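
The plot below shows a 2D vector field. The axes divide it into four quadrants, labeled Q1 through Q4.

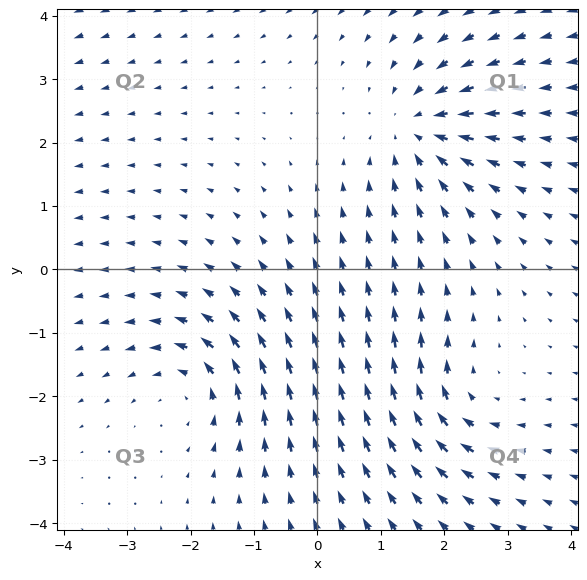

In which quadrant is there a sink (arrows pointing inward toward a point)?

The sink sits at approximately (1.6, 2.2), which lies in quadrant Q1. The divergence there is about -4, negative as expected for a sink.

Q1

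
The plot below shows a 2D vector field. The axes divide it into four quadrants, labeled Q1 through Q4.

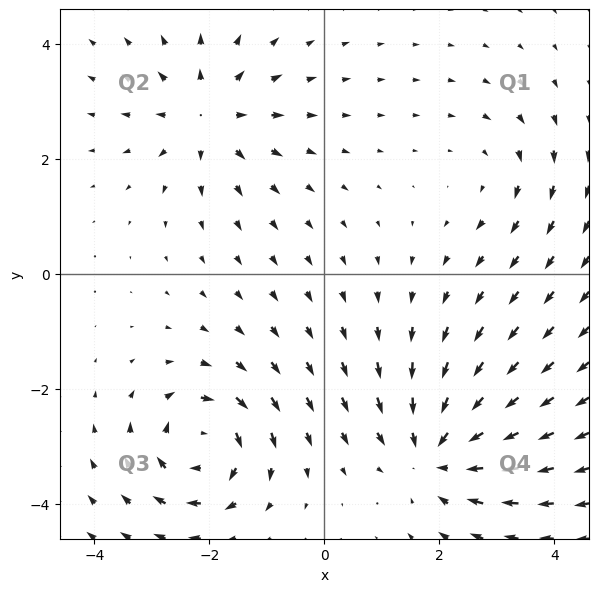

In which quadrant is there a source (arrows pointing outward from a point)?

Q2

The source sits at approximately (-2.0, 2.7), which lies in quadrant Q2. The divergence there is about +4, positive as expected for a source.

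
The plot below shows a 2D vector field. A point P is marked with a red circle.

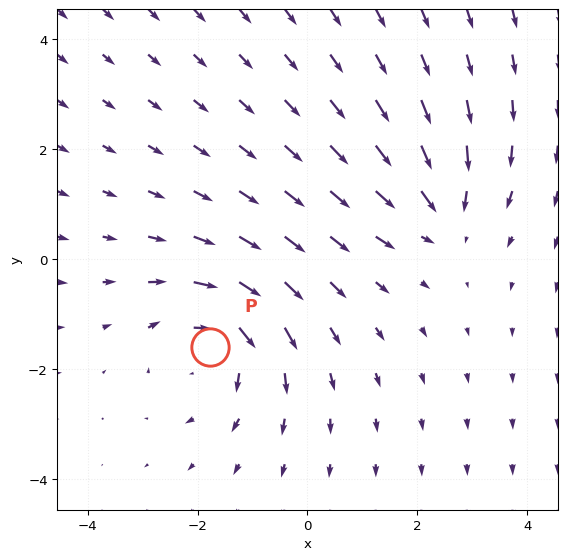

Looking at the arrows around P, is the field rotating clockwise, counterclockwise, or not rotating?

clockwise

Near P at (-1.8, -1.6) the arrows circulate clockwise. The curl (z-component) there is about -4; negative curl means clockwise rotation.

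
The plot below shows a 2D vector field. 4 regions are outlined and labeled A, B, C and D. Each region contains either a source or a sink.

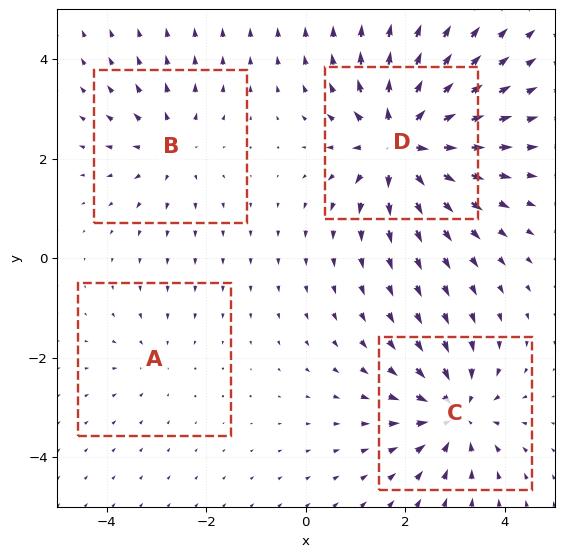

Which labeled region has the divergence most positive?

D

Divergence at each region's feature centre — A: about -2, B: about +4, C: about -5, D: about +8. Region D is most positive.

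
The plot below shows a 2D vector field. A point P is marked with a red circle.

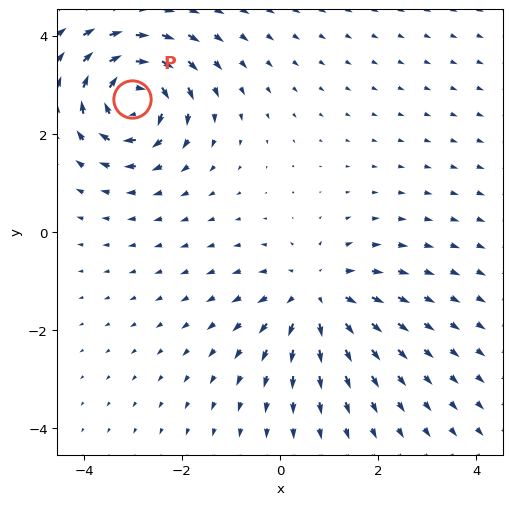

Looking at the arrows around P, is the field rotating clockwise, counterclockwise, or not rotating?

Near P at (-3.0, 2.7) the arrows circulate clockwise. The curl (z-component) there is about -5; negative curl means clockwise rotation.

clockwise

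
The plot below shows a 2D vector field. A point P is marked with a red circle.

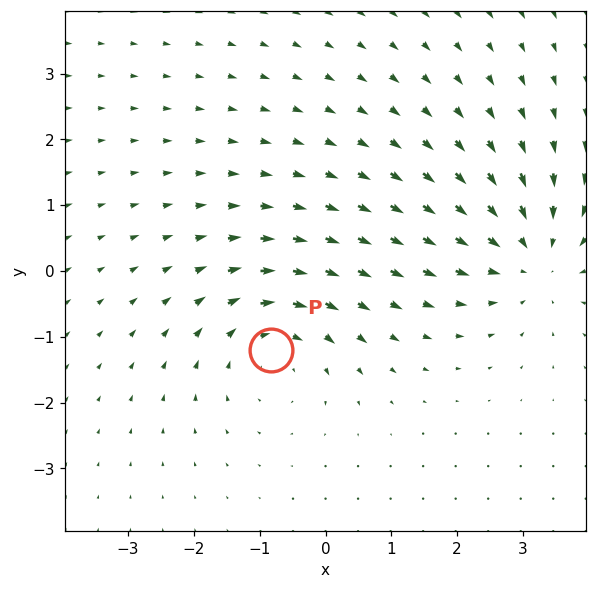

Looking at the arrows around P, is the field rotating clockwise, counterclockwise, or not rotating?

Near P at (-0.8, -1.2) the arrows circulate clockwise. The curl (z-component) there is about -3; negative curl means clockwise rotation.

clockwise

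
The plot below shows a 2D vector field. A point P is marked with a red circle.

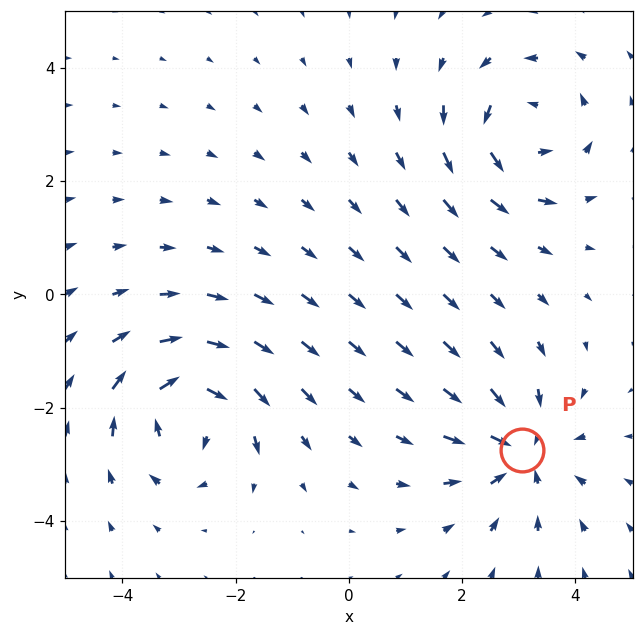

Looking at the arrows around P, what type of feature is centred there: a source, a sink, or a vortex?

At P (3.0, -2.8) the arrows converge inward. Divergence about -4, curl ≈0 — negative divergence with near-zero curl is a sink.

sink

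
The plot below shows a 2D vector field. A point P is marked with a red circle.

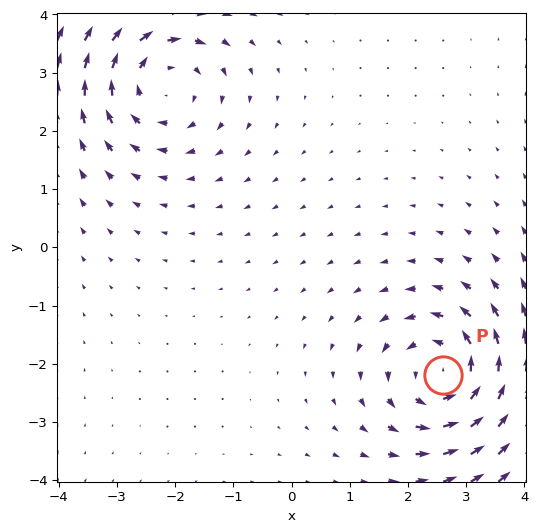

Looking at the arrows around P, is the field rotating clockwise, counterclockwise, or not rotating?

counterclockwise

Near P at (2.6, -2.2) the arrows circulate counterclockwise. The curl (z-component) there is about +5; positive curl means counterclockwise rotation.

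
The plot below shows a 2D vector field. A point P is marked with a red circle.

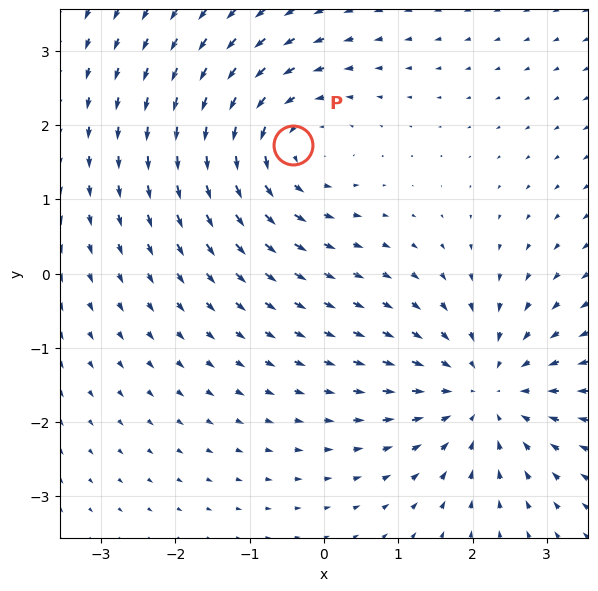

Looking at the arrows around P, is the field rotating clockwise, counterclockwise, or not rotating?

counterclockwise

Near P at (-0.4, 1.7) the arrows circulate counterclockwise. The curl (z-component) there is about +4; positive curl means counterclockwise rotation.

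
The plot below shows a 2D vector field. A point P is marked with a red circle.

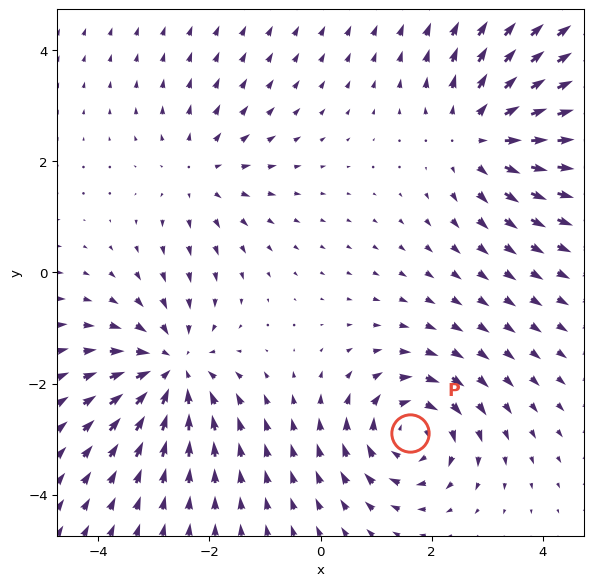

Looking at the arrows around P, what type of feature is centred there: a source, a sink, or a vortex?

At P (1.6, -2.9) the arrows circulate clockwise. Divergence ≈0, curl about -5 — near-zero divergence with nonzero curl is a vortex.

vortex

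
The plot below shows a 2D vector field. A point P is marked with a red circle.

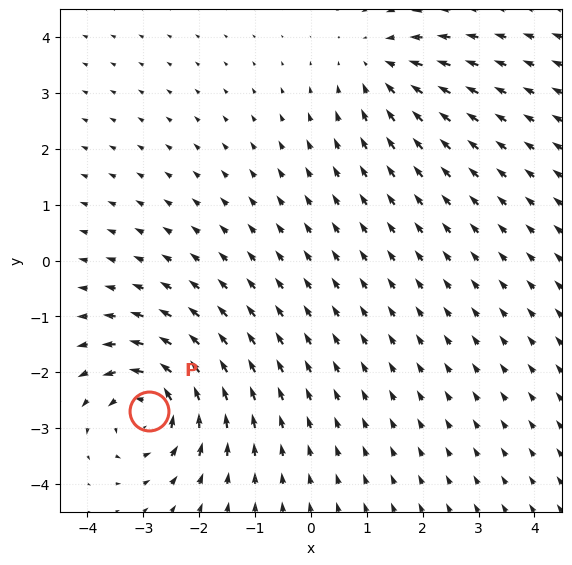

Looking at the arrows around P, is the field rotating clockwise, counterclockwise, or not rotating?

counterclockwise

Near P at (-2.9, -2.7) the arrows circulate counterclockwise. The curl (z-component) there is about +6; positive curl means counterclockwise rotation.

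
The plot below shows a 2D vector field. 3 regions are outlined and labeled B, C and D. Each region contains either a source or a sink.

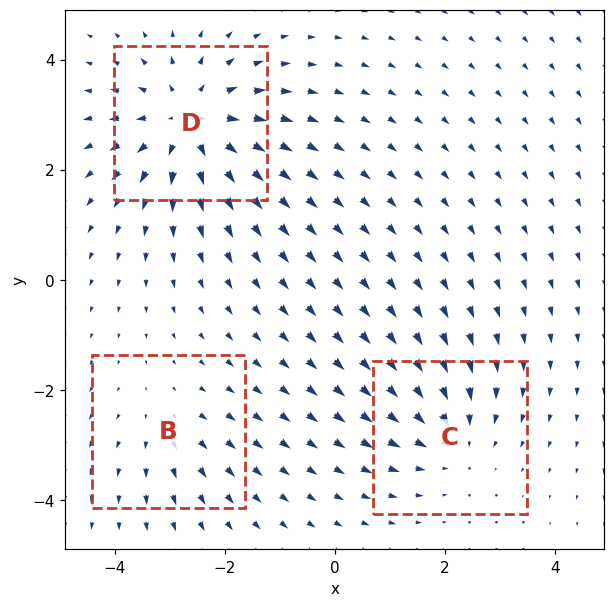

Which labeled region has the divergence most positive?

D

Divergence at each region's feature centre — B: about +2, C: about -3, D: about +5. Region D is most positive.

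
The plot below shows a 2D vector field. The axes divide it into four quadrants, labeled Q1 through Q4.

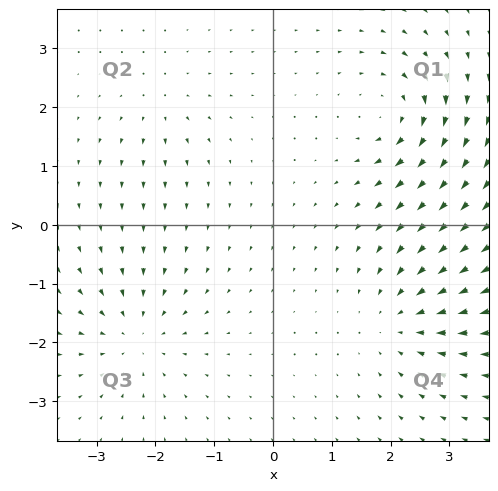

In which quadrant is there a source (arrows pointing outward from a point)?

The source sits at approximately (-1.9, 2.1), which lies in quadrant Q2. The divergence there is about +4, positive as expected for a source.

Q2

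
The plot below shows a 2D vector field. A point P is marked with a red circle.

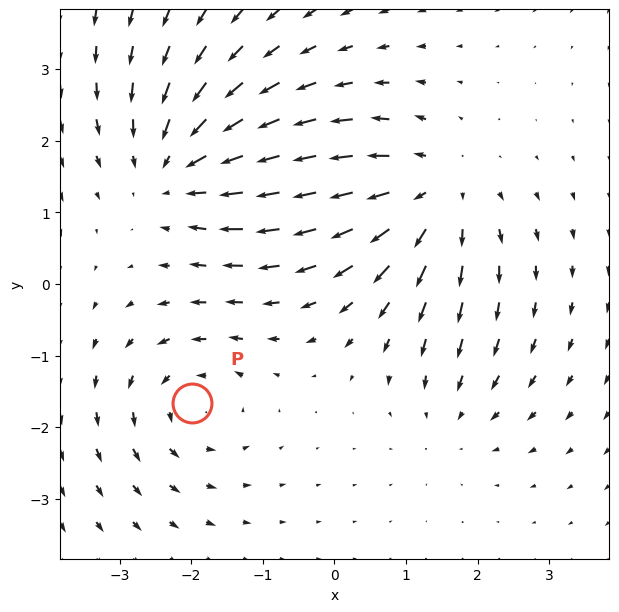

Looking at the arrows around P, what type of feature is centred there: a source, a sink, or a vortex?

At P (-2.0, -1.7) the arrows circulate counterclockwise. Divergence ≈0, curl about +4 — near-zero divergence with nonzero curl is a vortex.

vortex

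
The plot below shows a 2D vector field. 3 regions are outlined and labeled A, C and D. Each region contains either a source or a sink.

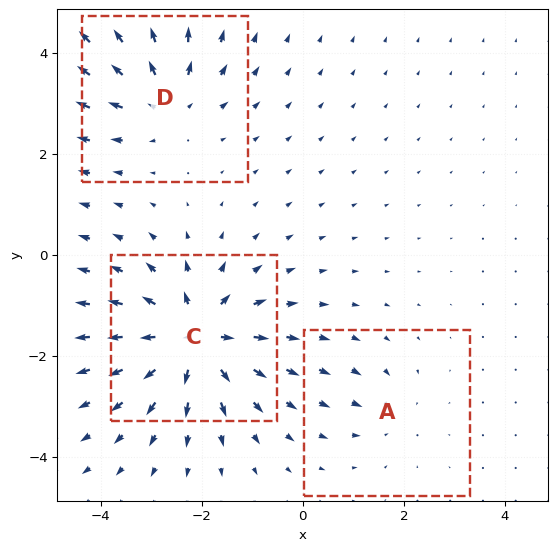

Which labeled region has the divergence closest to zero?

Divergence at each region's feature centre — A: about -2, C: about +6, D: about +4. Region A is closest to zero.

A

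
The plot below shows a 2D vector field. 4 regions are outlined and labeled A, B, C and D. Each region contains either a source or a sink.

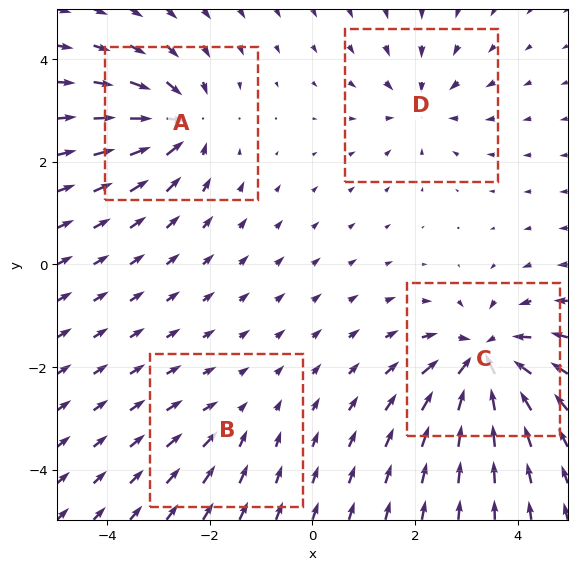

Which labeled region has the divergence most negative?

C

Divergence at each region's feature centre — A: about -6, B: about -2, C: about -8, D: about -4. Region C is most negative.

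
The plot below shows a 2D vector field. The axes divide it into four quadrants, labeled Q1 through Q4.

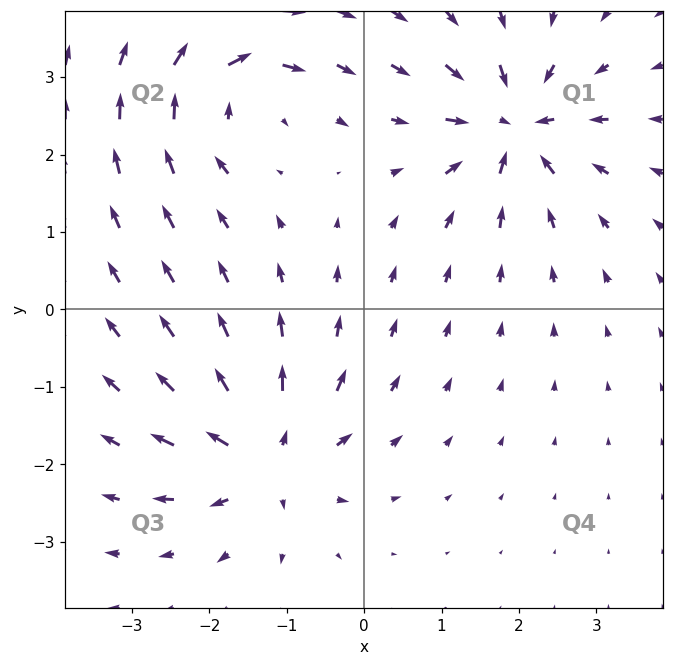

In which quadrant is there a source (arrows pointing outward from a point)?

Q3

The source sits at approximately (-1.3, -1.9), which lies in quadrant Q3. The divergence there is about +5, positive as expected for a source.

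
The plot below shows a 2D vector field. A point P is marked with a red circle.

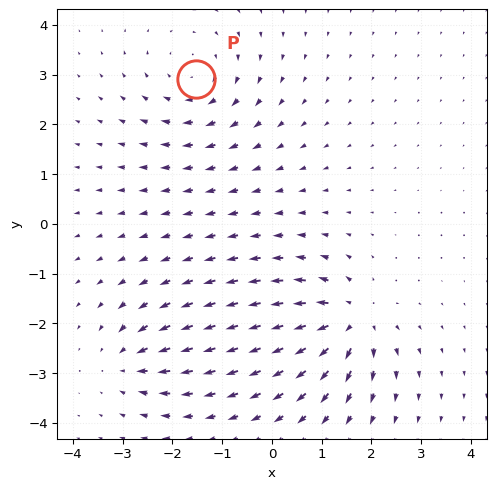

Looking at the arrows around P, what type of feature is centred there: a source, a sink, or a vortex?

vortex

At P (-1.5, 2.9) the arrows circulate clockwise. Divergence ≈0, curl about -4 — near-zero divergence with nonzero curl is a vortex.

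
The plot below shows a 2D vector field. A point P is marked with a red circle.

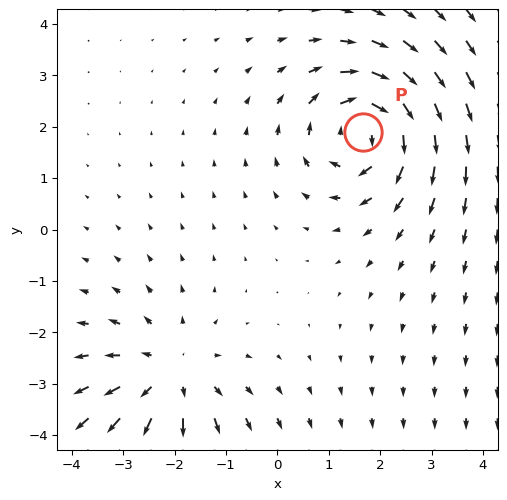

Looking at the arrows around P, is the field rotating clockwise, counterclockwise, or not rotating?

Near P at (1.7, 1.9) the arrows circulate clockwise. The curl (z-component) there is about -4; negative curl means clockwise rotation.

clockwise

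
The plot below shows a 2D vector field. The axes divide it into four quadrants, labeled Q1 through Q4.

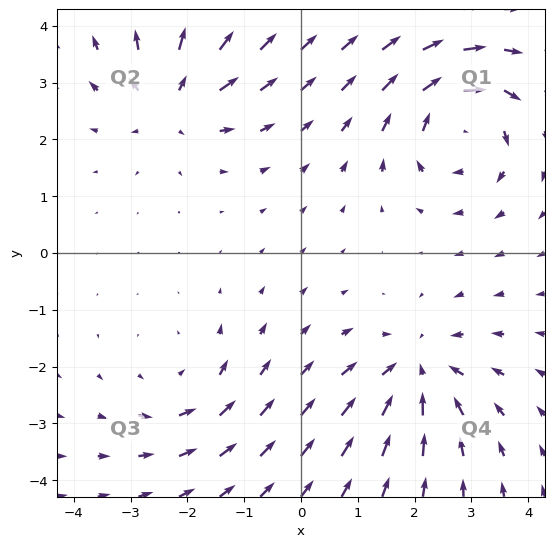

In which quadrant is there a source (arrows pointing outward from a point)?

Q2

The source sits at approximately (-2.2, 2.7), which lies in quadrant Q2. The divergence there is about +5, positive as expected for a source.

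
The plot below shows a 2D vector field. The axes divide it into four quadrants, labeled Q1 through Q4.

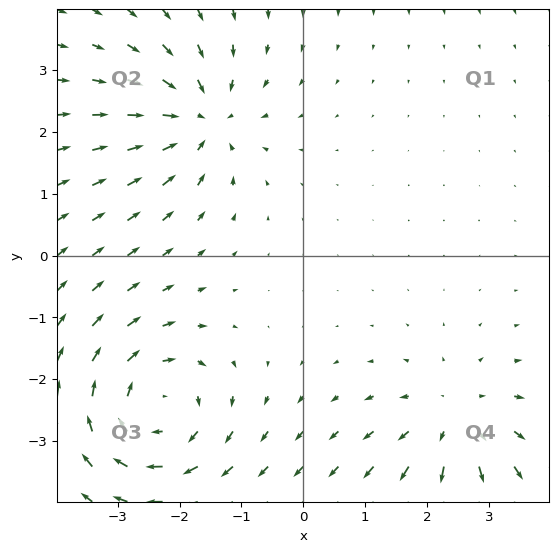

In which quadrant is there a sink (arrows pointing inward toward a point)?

The sink sits at approximately (-1.6, 2.2), which lies in quadrant Q2. The divergence there is about -5, negative as expected for a sink.

Q2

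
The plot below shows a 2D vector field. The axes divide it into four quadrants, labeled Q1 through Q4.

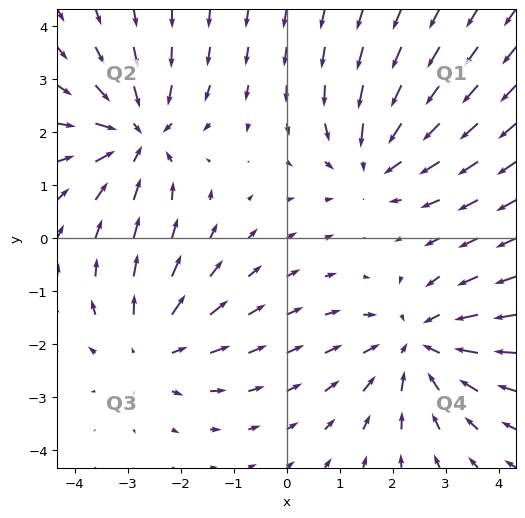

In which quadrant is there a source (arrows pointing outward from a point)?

Q3

The source sits at approximately (-2.6, -2.1), which lies in quadrant Q3. The divergence there is about +3, positive as expected for a source.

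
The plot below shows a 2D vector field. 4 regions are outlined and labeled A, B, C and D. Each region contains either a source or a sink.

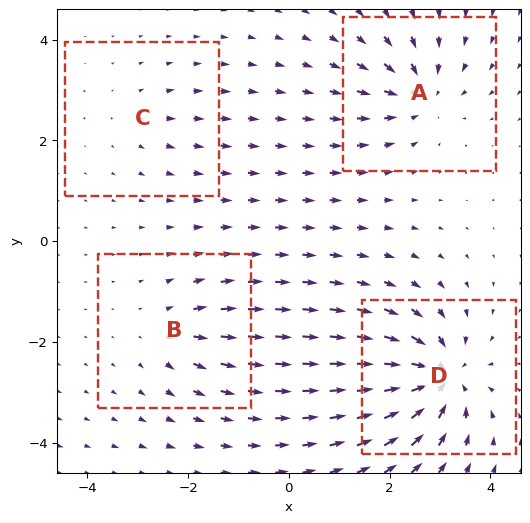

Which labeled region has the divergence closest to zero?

Divergence at each region's feature centre — A: about -6, B: about +4, C: about +2, D: about -8. Region C is closest to zero.

C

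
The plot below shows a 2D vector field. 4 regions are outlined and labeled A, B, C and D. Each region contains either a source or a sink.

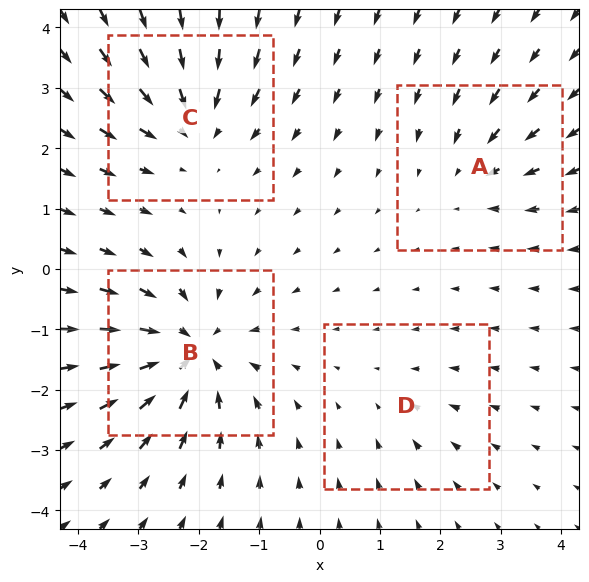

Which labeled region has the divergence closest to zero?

Divergence at each region's feature centre — A: about -3, B: about -7, C: about -5, D: about -2. Region D is closest to zero.

D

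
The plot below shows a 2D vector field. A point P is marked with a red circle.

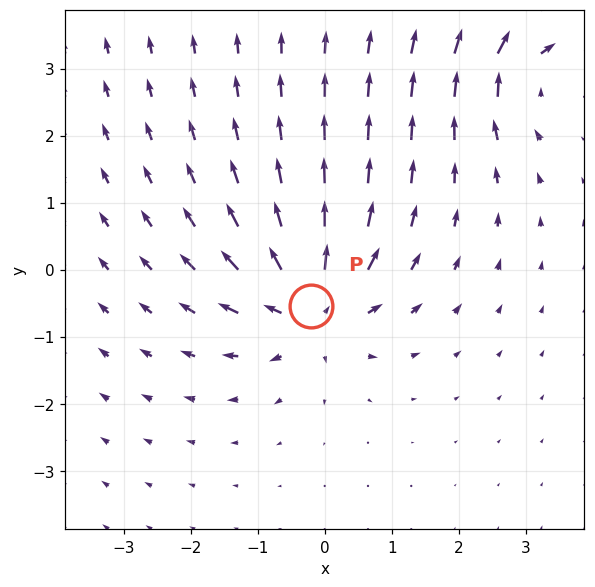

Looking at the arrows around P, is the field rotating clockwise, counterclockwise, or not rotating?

Near P at (-0.2, -0.5) the arrows show no circulation. The curl there is ≈0.

not rotating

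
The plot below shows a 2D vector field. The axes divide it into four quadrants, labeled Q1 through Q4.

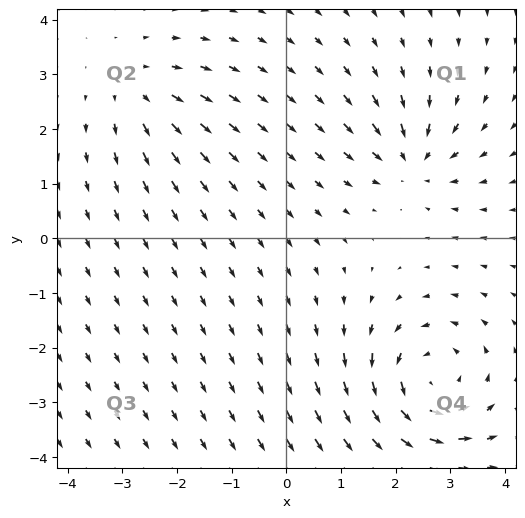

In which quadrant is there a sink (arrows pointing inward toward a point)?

Q1

The sink sits at approximately (2.3, 1.4), which lies in quadrant Q1. The divergence there is about -4, negative as expected for a sink.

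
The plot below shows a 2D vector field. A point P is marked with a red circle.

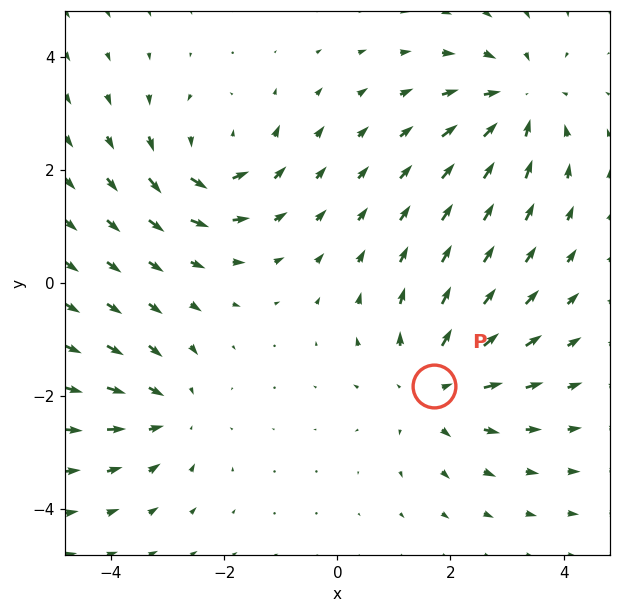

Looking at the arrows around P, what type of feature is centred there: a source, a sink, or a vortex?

source

At P (1.7, -1.8) the arrows spread outward. Divergence about +4, curl ≈0 — positive divergence with near-zero curl is a source.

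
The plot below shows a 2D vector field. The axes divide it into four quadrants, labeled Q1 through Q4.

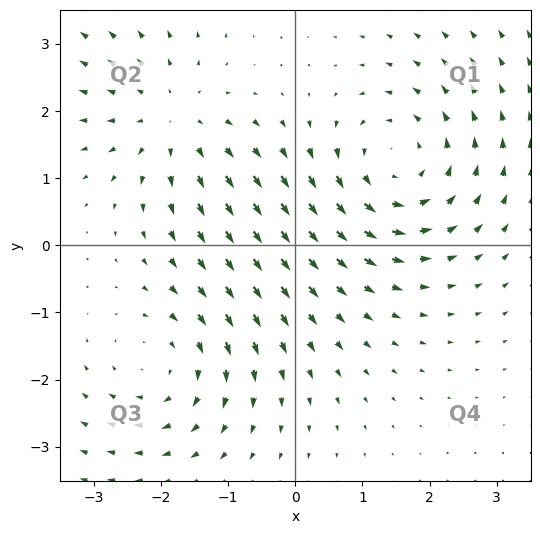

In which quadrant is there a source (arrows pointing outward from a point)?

The source sits at approximately (-1.8, 1.9), which lies in quadrant Q2. The divergence there is about +4, positive as expected for a source.

Q2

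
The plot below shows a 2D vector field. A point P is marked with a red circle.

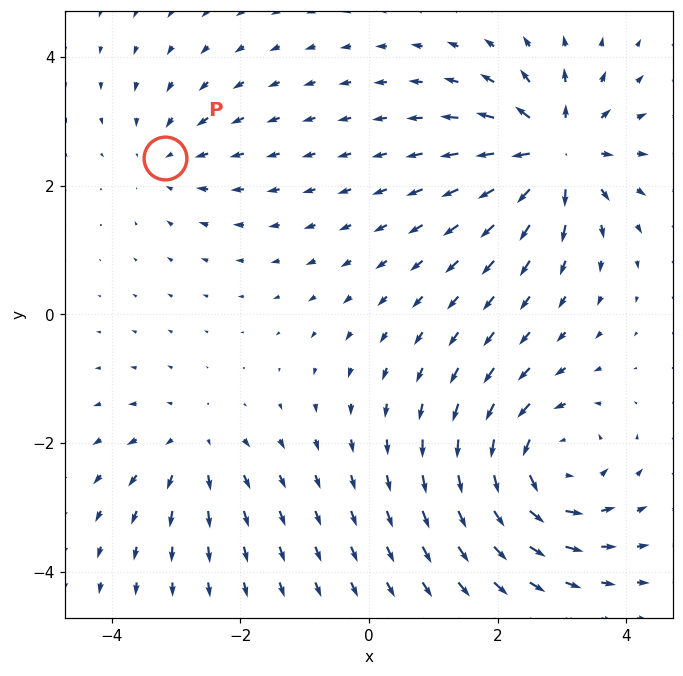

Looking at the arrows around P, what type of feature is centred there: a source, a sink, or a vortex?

sink

At P (-3.2, 2.4) the arrows converge inward. Divergence about -3, curl ≈0 — negative divergence with near-zero curl is a sink.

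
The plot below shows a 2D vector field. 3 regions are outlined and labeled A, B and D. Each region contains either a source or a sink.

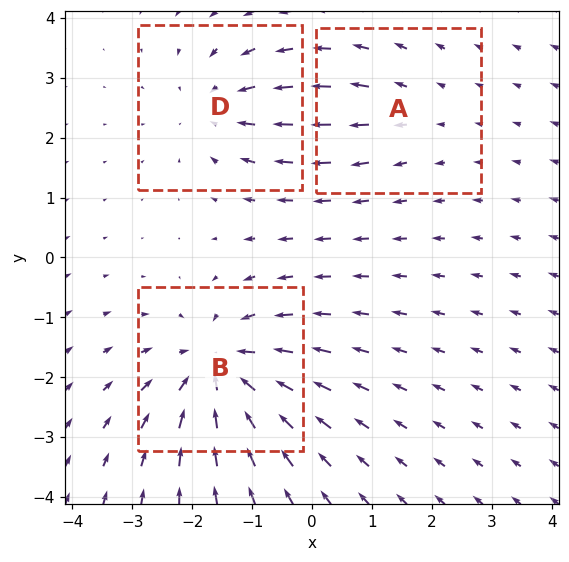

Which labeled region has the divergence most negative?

Divergence at each region's feature centre — A: about +2, B: about -5, D: about -3. Region B is most negative.

B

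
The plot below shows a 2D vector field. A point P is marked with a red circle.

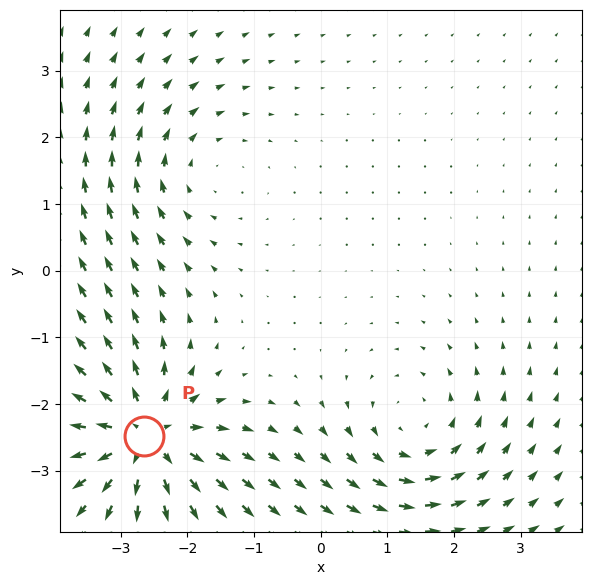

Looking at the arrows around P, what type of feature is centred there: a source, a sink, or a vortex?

At P (-2.6, -2.5) the arrows spread outward. Divergence about +5, curl ≈0 — positive divergence with near-zero curl is a source.

source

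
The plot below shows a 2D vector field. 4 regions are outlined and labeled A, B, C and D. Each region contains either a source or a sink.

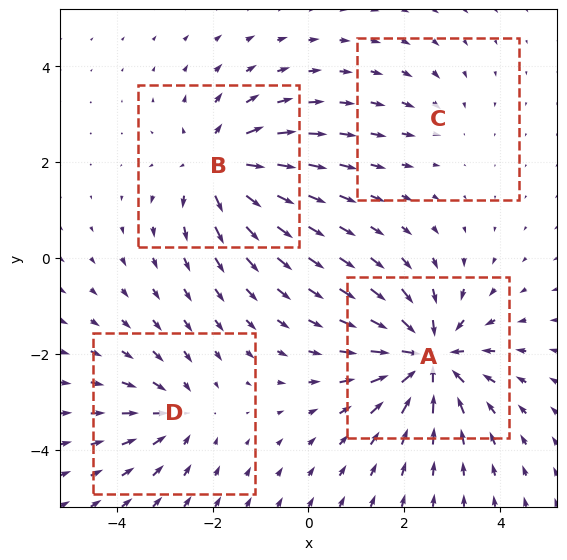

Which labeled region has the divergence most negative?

A

Divergence at each region's feature centre — A: about -7, B: about +5, C: about -2, D: about -3. Region A is most negative.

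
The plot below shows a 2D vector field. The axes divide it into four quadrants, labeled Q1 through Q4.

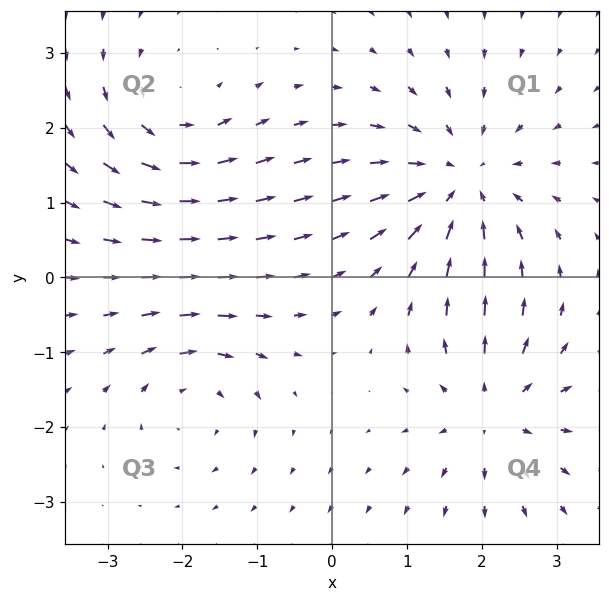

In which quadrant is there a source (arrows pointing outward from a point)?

Q4

The source sits at approximately (2.1, -1.8), which lies in quadrant Q4. The divergence there is about +4, positive as expected for a source.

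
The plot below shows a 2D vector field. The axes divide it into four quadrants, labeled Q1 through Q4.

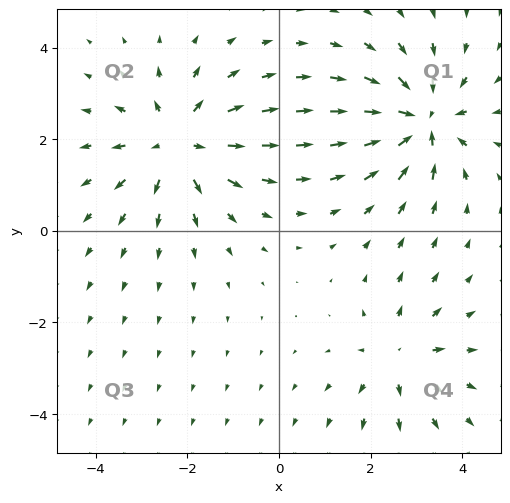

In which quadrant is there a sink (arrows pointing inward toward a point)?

Q1

The sink sits at approximately (3.1, 2.4), which lies in quadrant Q1. The divergence there is about -6, negative as expected for a sink.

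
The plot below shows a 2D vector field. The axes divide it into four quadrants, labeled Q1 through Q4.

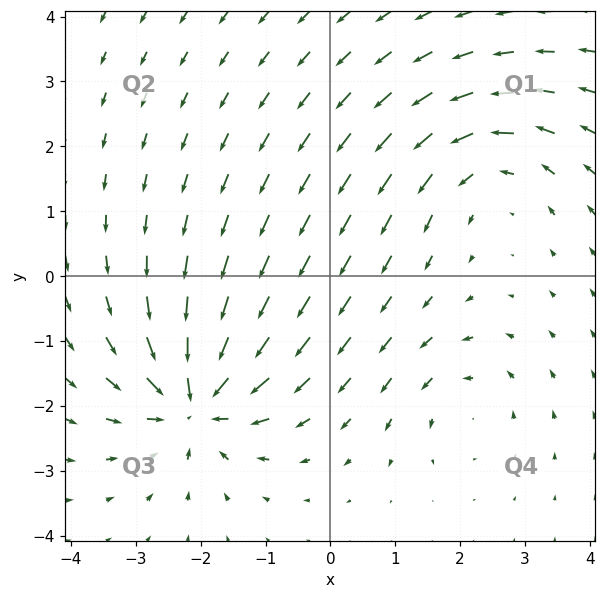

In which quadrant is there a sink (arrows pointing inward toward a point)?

Q3

The sink sits at approximately (-2.1, -1.9), which lies in quadrant Q3. The divergence there is about -7, negative as expected for a sink.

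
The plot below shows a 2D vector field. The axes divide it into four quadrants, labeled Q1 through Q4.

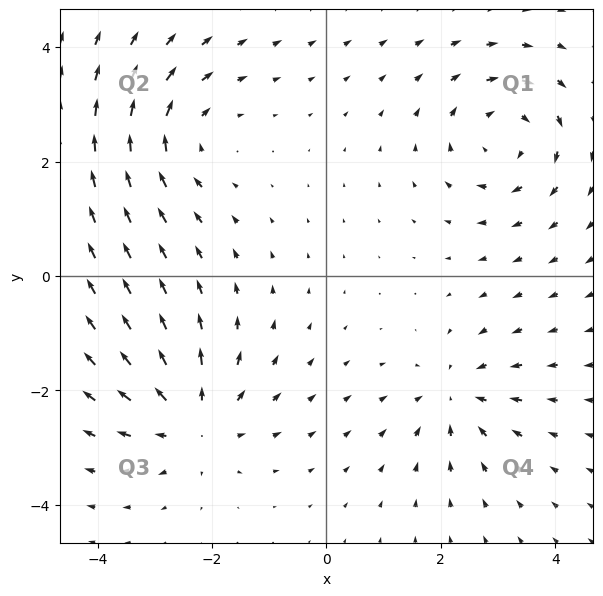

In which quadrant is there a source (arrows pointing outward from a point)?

Q3

The source sits at approximately (-2.3, -2.5), which lies in quadrant Q3. The divergence there is about +5, positive as expected for a source.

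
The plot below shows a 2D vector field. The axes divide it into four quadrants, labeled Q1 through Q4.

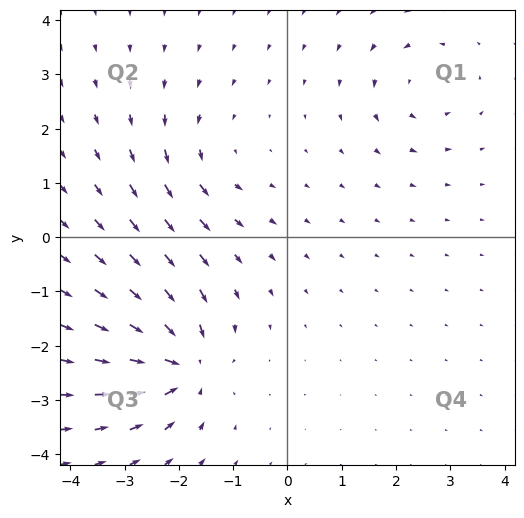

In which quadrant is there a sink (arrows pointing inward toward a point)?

Q3

The sink sits at approximately (-1.9, -2.4), which lies in quadrant Q3. The divergence there is about -6, negative as expected for a sink.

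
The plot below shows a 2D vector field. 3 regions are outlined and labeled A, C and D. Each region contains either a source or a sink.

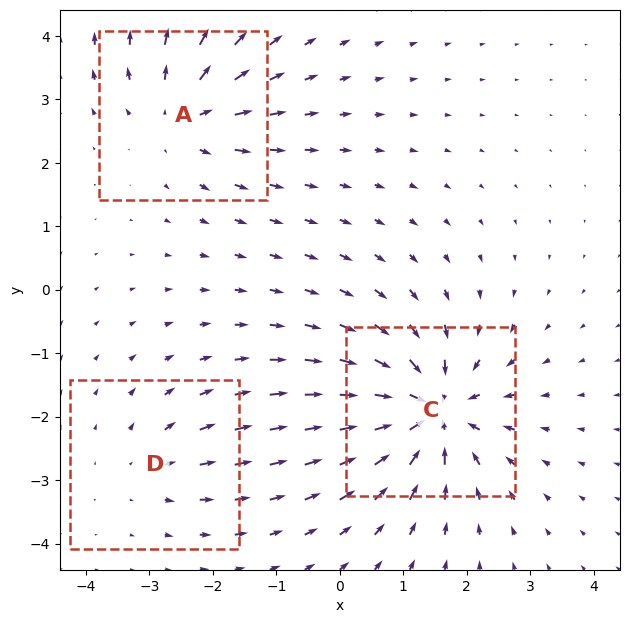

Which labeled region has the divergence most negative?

Divergence at each region's feature centre — A: about +4, C: about -6, D: about +2. Region C is most negative.

C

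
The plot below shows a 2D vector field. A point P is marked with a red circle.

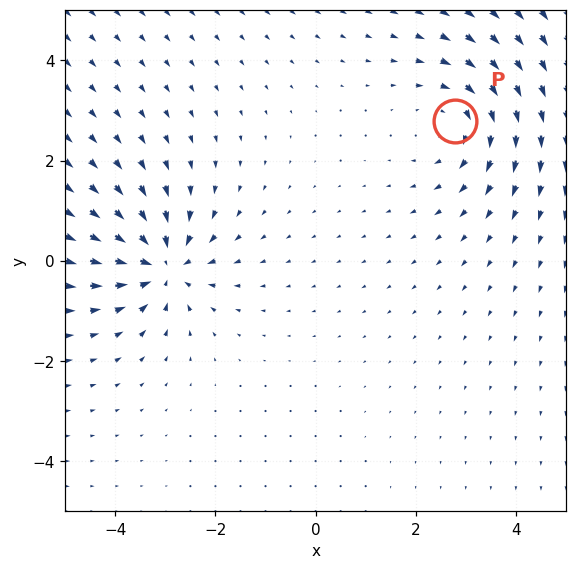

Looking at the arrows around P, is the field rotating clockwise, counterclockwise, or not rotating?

clockwise

Near P at (2.8, 2.8) the arrows circulate clockwise. The curl (z-component) there is about -3; negative curl means clockwise rotation.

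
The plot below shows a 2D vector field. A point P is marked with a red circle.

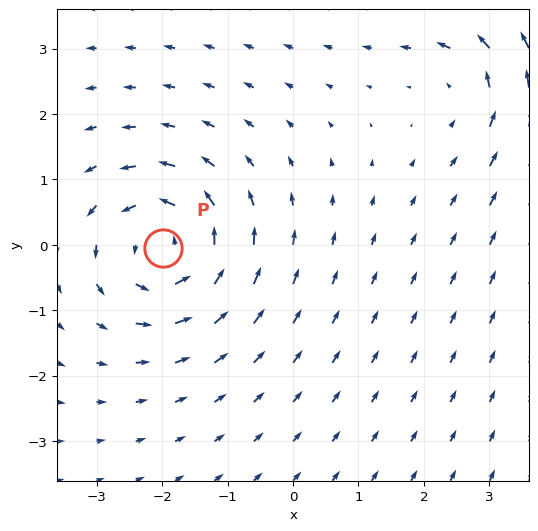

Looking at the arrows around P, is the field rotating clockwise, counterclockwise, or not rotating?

counterclockwise

Near P at (-2.0, -0.1) the arrows circulate counterclockwise. The curl (z-component) there is about +4; positive curl means counterclockwise rotation.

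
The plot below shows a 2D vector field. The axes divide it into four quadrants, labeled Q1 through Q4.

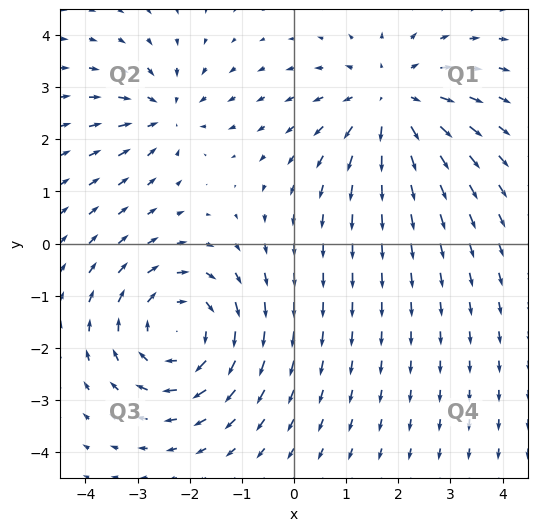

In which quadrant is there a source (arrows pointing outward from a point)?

Q1

The source sits at approximately (1.9, 2.7), which lies in quadrant Q1. The divergence there is about +4, positive as expected for a source.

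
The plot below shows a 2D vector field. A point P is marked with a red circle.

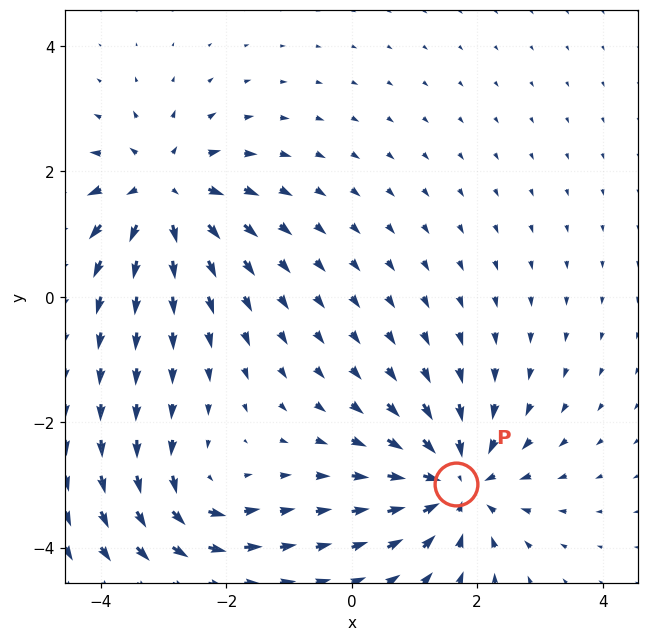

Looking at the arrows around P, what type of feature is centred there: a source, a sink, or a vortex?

At P (1.7, -3.0) the arrows converge inward. Divergence about -5, curl ≈0 — negative divergence with near-zero curl is a sink.

sink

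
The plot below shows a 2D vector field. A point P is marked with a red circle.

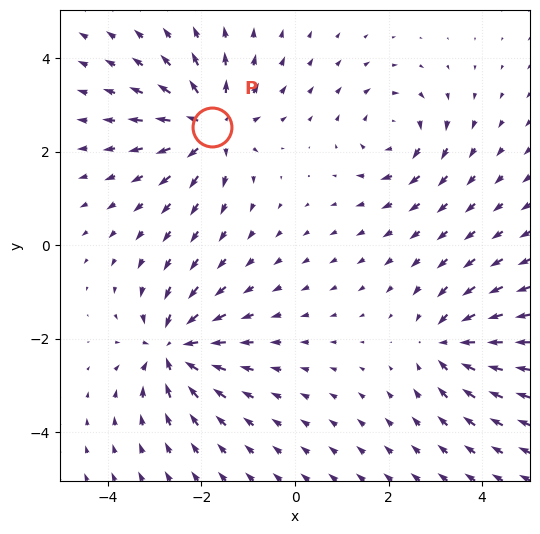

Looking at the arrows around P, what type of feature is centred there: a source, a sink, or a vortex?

At P (-1.8, 2.5) the arrows spread outward. Divergence about +5, curl ≈0 — positive divergence with near-zero curl is a source.

source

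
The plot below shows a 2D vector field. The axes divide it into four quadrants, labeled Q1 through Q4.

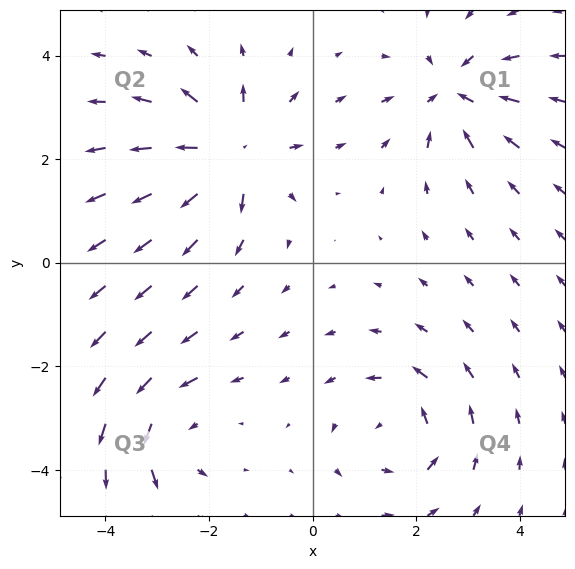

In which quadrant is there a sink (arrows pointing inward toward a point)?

The sink sits at approximately (2.7, 3.3), which lies in quadrant Q1. The divergence there is about -4, negative as expected for a sink.

Q1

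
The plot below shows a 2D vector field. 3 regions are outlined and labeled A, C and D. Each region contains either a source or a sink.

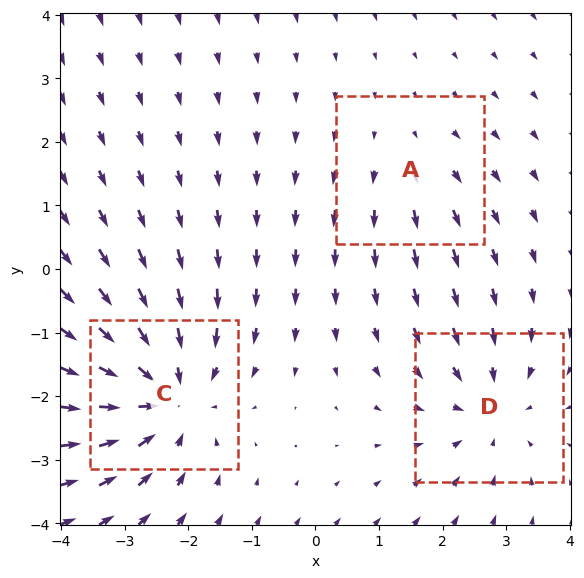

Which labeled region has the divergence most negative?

Divergence at each region's feature centre — A: about +2, C: about -5, D: about -3. Region C is most negative.

C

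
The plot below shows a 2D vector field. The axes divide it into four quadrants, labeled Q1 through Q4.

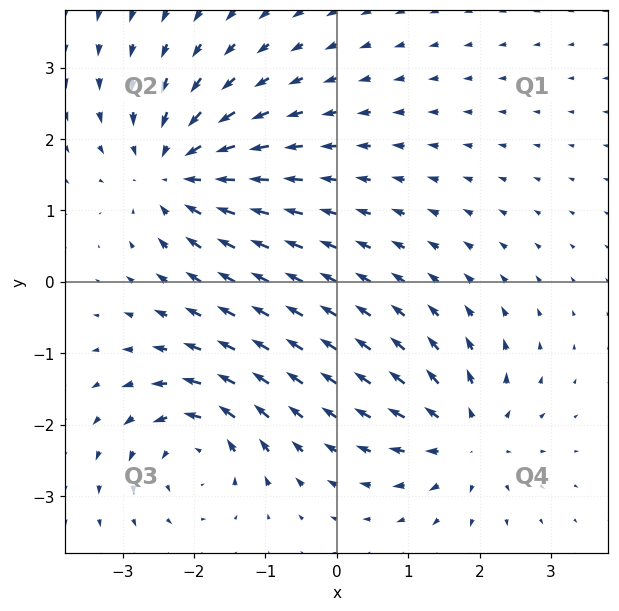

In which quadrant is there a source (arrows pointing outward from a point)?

Q4

The source sits at approximately (1.8, -2.2), which lies in quadrant Q4. The divergence there is about +4, positive as expected for a source.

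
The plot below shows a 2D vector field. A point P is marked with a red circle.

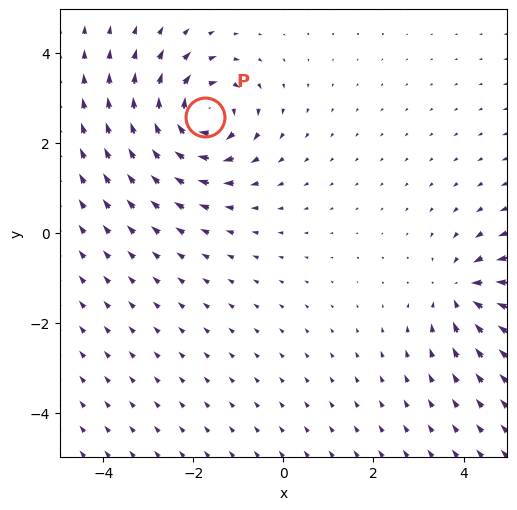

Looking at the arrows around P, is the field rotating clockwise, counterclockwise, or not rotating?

Near P at (-1.7, 2.6) the arrows circulate clockwise. The curl (z-component) there is about -5; negative curl means clockwise rotation.

clockwise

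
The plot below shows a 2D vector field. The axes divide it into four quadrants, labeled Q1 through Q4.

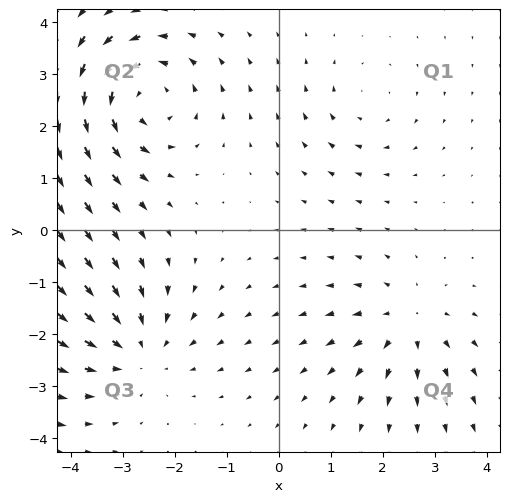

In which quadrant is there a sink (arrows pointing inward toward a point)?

Q3

The sink sits at approximately (-2.7, -2.3), which lies in quadrant Q3. The divergence there is about -4, negative as expected for a sink.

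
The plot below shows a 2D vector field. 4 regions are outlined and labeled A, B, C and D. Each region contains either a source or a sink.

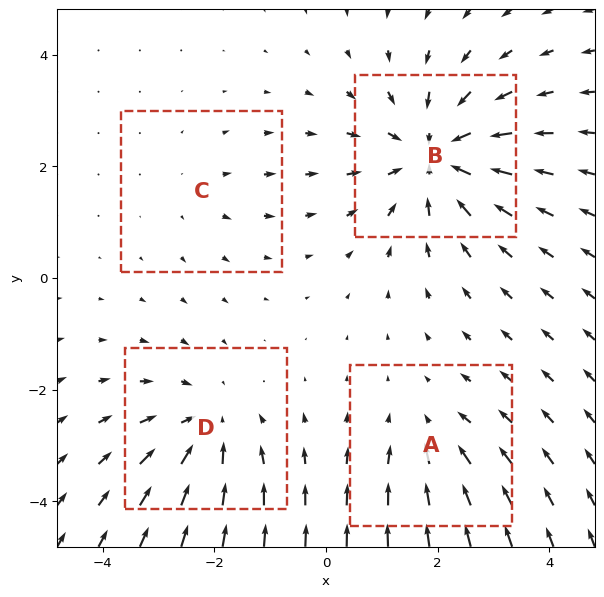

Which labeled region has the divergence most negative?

B

Divergence at each region's feature centre — A: about -3, B: about -6, C: about +2, D: about -4. Region B is most negative.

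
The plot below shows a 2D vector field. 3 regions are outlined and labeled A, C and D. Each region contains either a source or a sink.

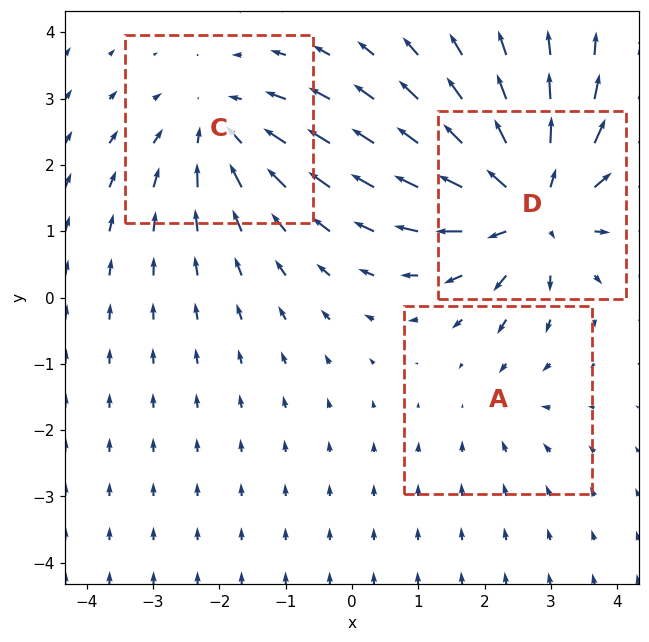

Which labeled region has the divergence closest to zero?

Divergence at each region's feature centre — A: about -2, C: about -3, D: about +5. Region A is closest to zero.

A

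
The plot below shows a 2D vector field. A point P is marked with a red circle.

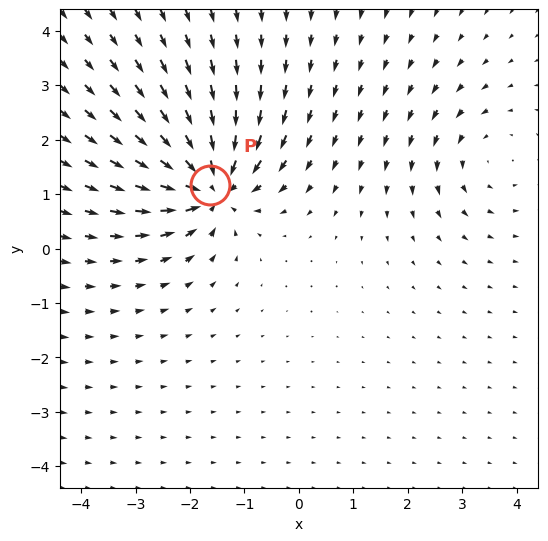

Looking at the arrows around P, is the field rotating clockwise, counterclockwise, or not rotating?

Near P at (-1.6, 1.2) the arrows show no circulation. The curl there is ≈0.

not rotating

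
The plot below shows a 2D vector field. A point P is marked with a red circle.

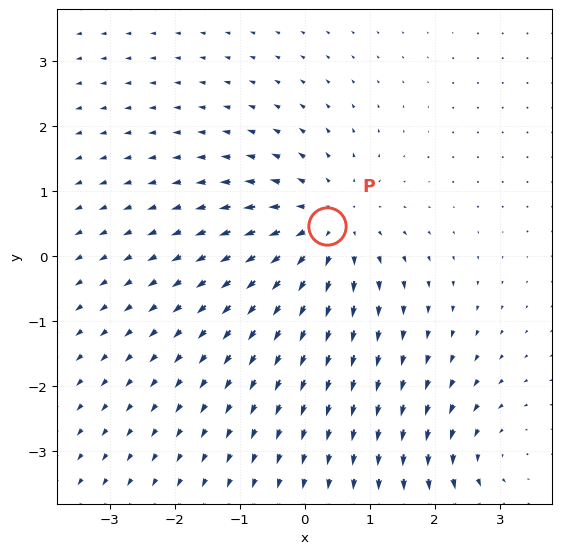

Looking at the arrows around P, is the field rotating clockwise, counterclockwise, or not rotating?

not rotating

Near P at (0.3, 0.5) the arrows show no circulation. The curl there is ≈0.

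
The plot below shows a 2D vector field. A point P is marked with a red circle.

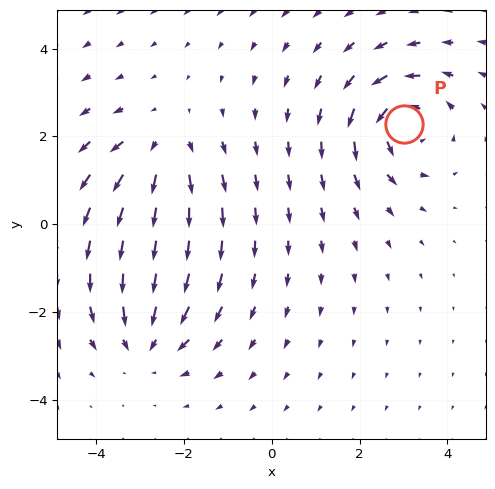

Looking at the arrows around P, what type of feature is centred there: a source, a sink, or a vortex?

vortex

At P (3.0, 2.3) the arrows circulate counterclockwise. Divergence ≈0, curl about +5 — near-zero divergence with nonzero curl is a vortex.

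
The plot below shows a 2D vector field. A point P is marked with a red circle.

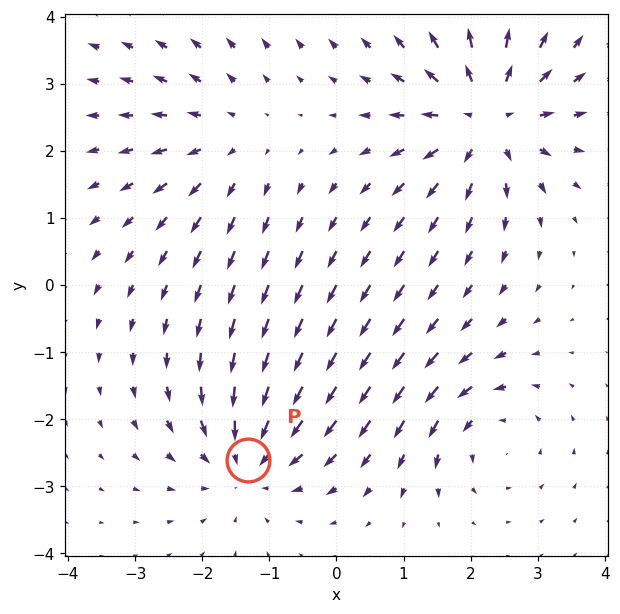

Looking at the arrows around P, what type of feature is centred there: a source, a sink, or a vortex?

At P (-1.3, -2.6) the arrows converge inward. Divergence about -4, curl ≈0 — negative divergence with near-zero curl is a sink.

sink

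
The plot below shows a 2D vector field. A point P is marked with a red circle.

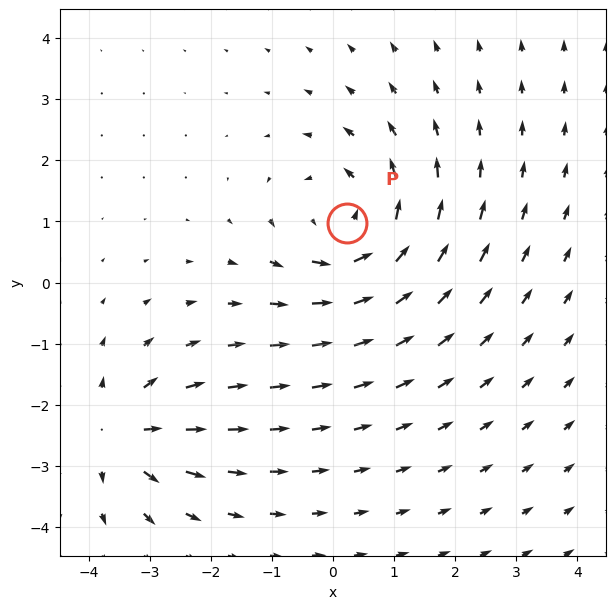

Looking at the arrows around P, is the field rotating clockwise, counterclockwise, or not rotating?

Near P at (0.2, 1.0) the arrows circulate counterclockwise. The curl (z-component) there is about +4; positive curl means counterclockwise rotation.

counterclockwise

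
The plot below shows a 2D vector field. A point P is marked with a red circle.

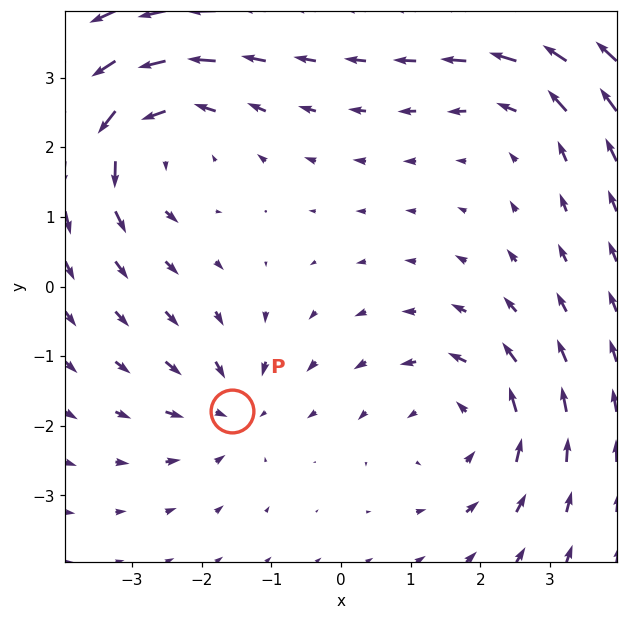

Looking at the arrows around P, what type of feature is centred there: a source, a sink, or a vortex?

sink

At P (-1.6, -1.8) the arrows converge inward. Divergence about -3, curl ≈0 — negative divergence with near-zero curl is a sink.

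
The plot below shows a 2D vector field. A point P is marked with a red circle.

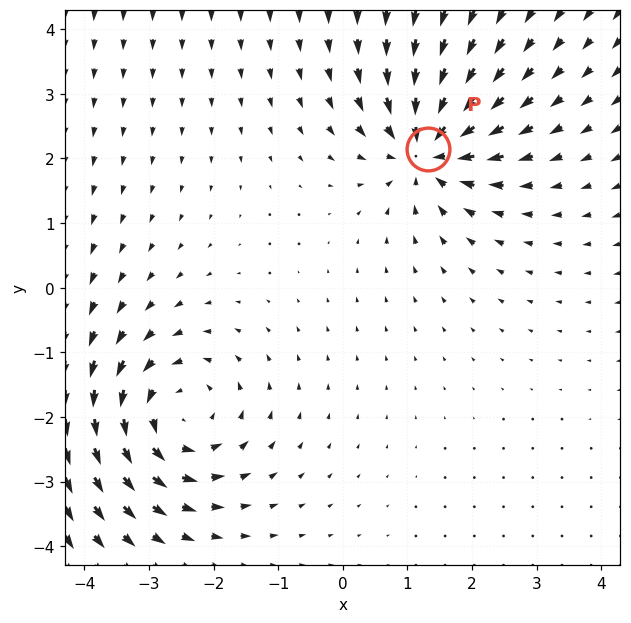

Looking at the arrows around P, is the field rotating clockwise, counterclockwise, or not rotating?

Near P at (1.3, 2.1) the arrows show no circulation. The curl there is ≈0.

not rotating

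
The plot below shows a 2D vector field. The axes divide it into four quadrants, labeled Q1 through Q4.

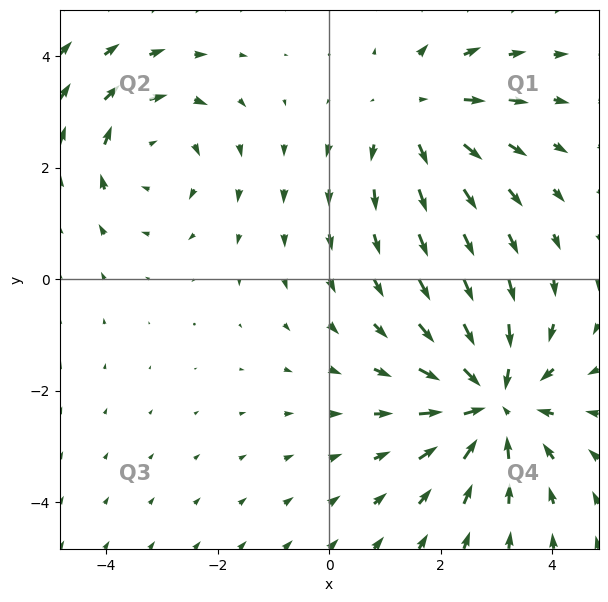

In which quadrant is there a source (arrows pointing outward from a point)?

The source sits at approximately (1.6, 3.0), which lies in quadrant Q1. The divergence there is about +2, positive as expected for a source.

Q1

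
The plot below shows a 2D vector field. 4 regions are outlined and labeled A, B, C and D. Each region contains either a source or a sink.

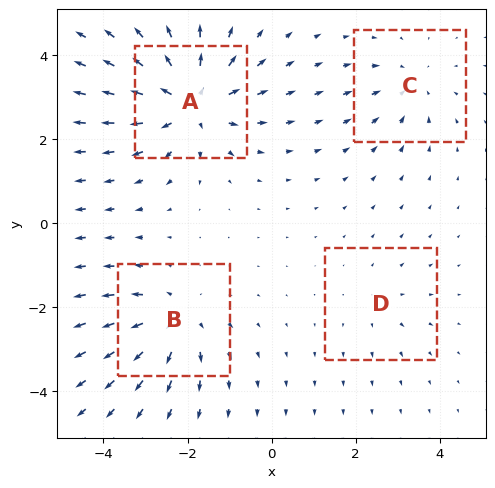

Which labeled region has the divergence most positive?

A

Divergence at each region's feature centre — A: about +6, B: about +4, C: about -3, D: about +2. Region A is most positive.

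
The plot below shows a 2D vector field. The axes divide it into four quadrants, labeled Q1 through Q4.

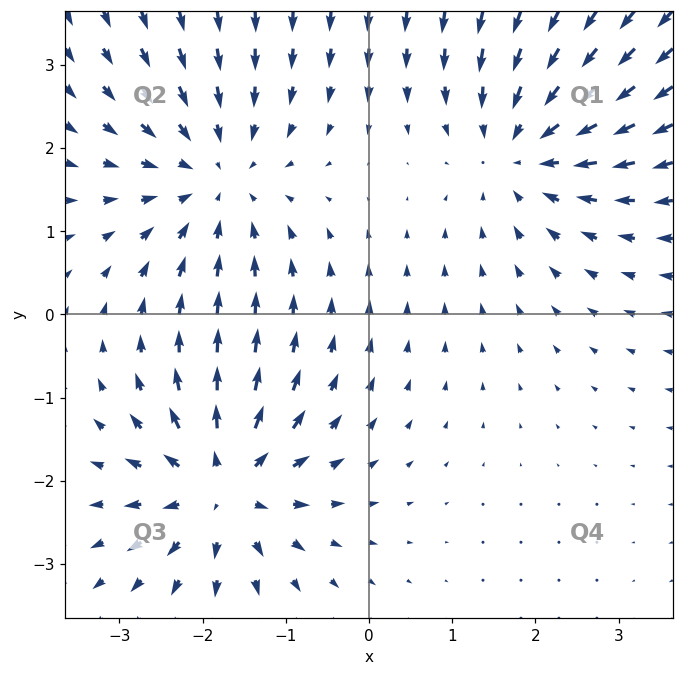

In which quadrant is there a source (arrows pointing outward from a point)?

The source sits at approximately (-1.8, -2.1), which lies in quadrant Q3. The divergence there is about +4, positive as expected for a source.

Q3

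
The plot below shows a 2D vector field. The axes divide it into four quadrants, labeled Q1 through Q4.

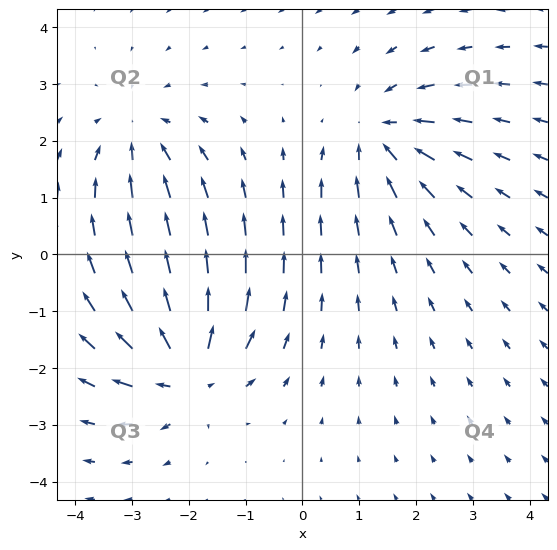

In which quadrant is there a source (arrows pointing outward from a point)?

Q3

The source sits at approximately (-2.0, -2.1), which lies in quadrant Q3. The divergence there is about +6, positive as expected for a source.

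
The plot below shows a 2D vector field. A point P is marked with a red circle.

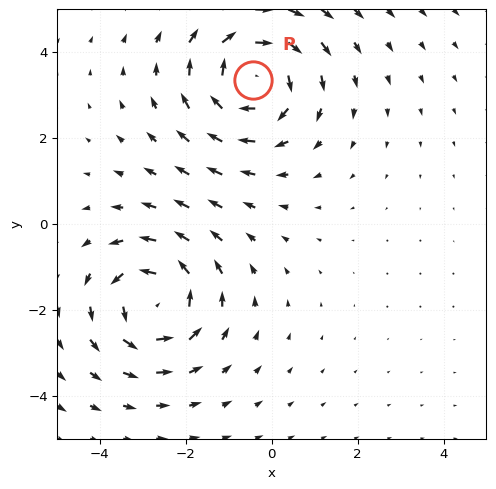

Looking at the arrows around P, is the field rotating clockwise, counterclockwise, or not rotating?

Near P at (-0.4, 3.4) the arrows circulate clockwise. The curl (z-component) there is about -3; negative curl means clockwise rotation.

clockwise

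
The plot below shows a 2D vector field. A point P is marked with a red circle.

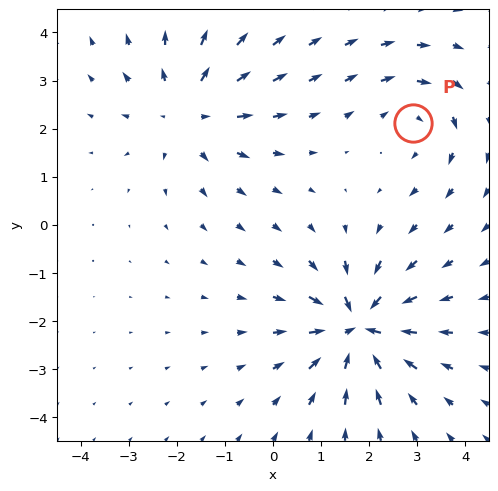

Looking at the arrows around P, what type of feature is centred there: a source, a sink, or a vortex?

At P (2.9, 2.1) the arrows circulate clockwise. Divergence ≈0, curl about -3 — near-zero divergence with nonzero curl is a vortex.

vortex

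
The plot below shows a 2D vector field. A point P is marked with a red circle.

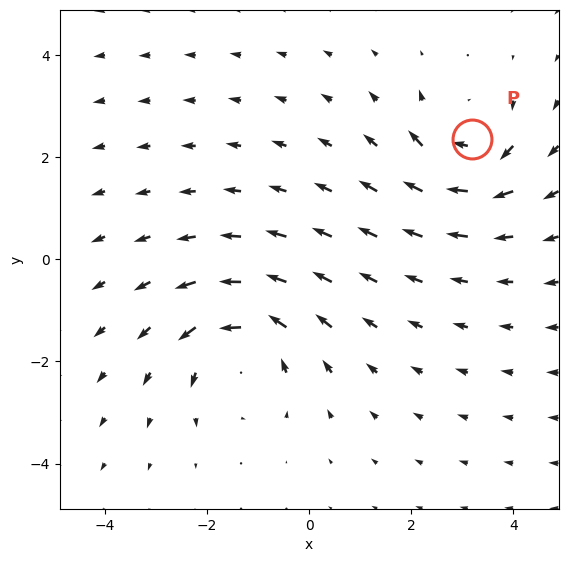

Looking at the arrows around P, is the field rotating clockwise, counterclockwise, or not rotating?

Near P at (3.2, 2.4) the arrows circulate clockwise. The curl (z-component) there is about -4; negative curl means clockwise rotation.

clockwise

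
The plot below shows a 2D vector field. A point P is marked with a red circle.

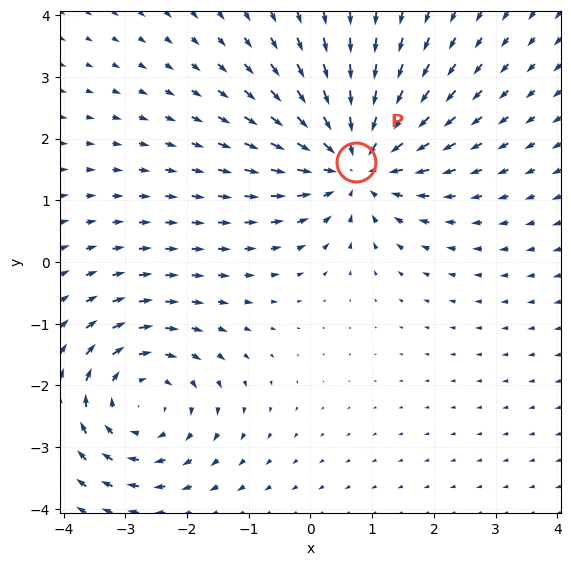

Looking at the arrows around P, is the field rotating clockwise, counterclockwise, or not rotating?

Near P at (0.7, 1.6) the arrows show no circulation. The curl there is ≈0.

not rotating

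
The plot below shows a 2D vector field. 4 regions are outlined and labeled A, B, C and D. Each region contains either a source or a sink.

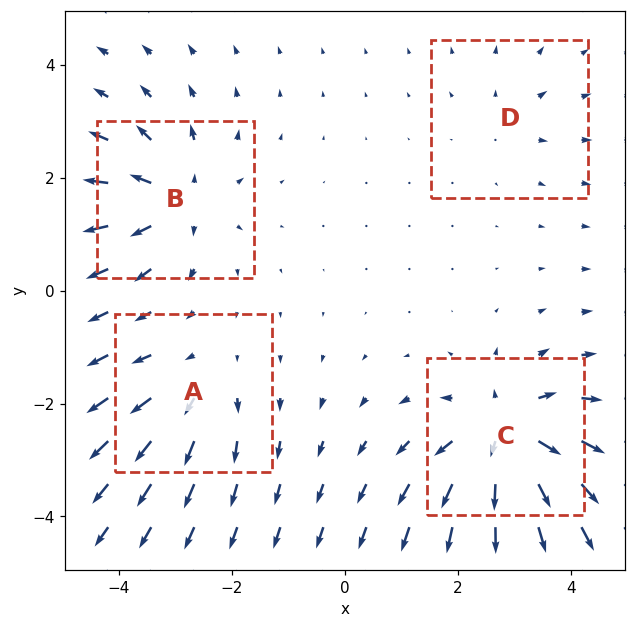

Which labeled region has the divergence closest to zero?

D

Divergence at each region's feature centre — A: about +4, B: about +6, C: about +8, D: about +2. Region D is closest to zero.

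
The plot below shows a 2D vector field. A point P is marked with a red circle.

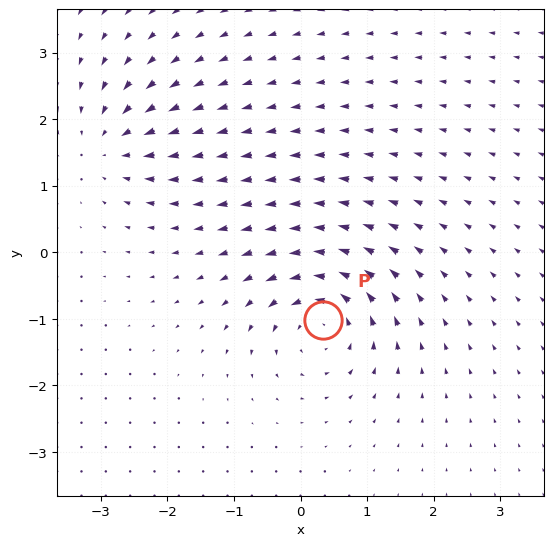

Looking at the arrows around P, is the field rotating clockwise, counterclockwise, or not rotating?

Near P at (0.3, -1.0) the arrows circulate counterclockwise. The curl (z-component) there is about +6; positive curl means counterclockwise rotation.

counterclockwise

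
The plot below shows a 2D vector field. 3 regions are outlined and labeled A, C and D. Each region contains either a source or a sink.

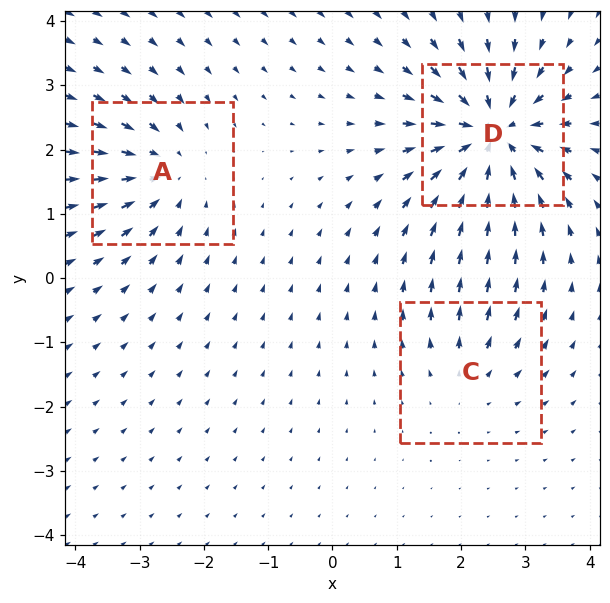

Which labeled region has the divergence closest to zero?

C

Divergence at each region's feature centre — A: about -4, C: about +2, D: about -7. Region C is closest to zero.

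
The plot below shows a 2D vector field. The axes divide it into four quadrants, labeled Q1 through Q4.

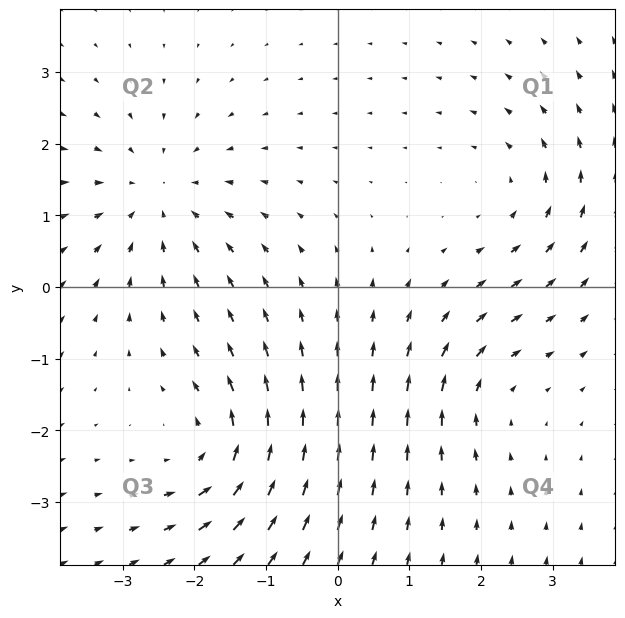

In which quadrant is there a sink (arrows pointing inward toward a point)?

The sink sits at approximately (-2.5, 1.2), which lies in quadrant Q2. The divergence there is about -4, negative as expected for a sink.

Q2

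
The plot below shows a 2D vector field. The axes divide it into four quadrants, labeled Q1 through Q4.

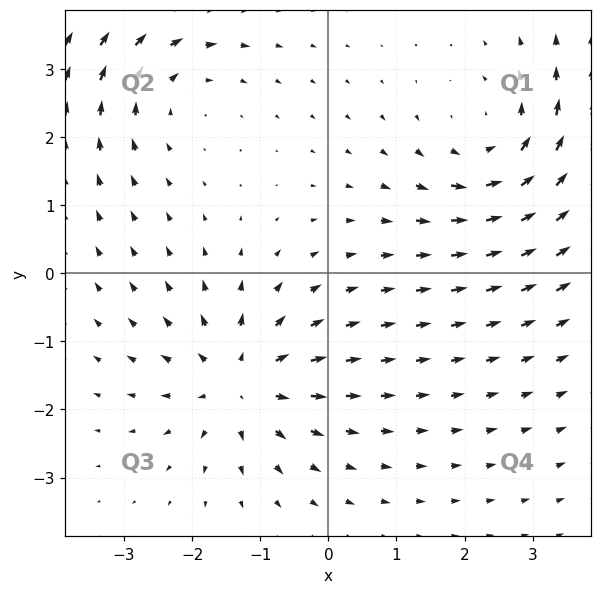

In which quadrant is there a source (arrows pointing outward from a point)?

The source sits at approximately (-1.3, -1.6), which lies in quadrant Q3. The divergence there is about +5, positive as expected for a source.

Q3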